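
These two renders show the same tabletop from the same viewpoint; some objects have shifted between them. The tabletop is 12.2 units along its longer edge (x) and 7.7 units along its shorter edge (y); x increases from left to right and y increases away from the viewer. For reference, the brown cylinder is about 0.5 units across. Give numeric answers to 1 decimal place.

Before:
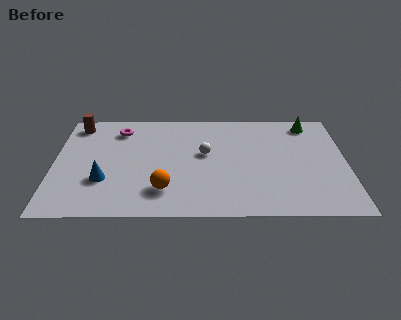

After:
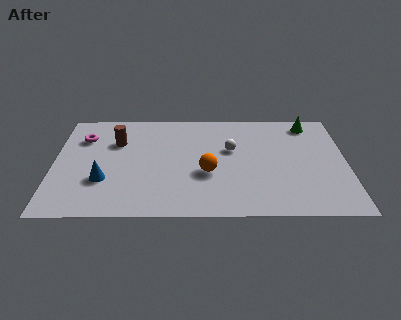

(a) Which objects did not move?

the blue cone and the green cone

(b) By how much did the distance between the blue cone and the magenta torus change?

-0.5

Before: roughly 3.7 units apart; after: 3.2. That's 0.5 units closer together.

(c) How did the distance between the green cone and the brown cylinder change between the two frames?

-1.6

Before: roughly 9.8 units apart; after: 8.2. That's 1.6 units closer together.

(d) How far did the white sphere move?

1.1

The white sphere moved from about (6.3, 4.4) to (7.4, 4.7), a distance of √(1.1² + 0.3²) ≈ 1.1.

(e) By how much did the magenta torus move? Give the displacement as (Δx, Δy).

(-1.5, -0.6)

The magenta torus was at about (2.7, 6.2) and moved to about (1.2, 5.6).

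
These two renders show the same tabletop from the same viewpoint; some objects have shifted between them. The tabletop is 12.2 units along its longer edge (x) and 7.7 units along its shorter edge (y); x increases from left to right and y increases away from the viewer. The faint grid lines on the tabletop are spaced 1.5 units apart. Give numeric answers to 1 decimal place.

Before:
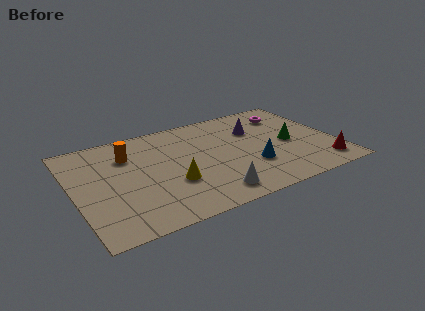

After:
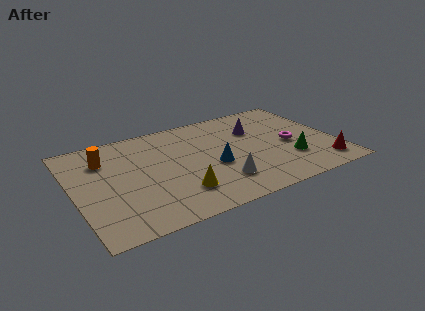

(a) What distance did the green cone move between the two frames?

1.3

The green cone was near (10.1, 3.6) before and (9.9, 2.3) after, so it travelled √(0.2² + 1.3²) ≈ 1.3 units.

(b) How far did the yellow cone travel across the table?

0.8

The yellow cone was near (4.4, 2.7) before and (4.6, 1.9) after, so it travelled √(0.2² + 0.8²) ≈ 0.8 units.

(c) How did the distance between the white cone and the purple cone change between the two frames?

-0.9

The distance was about 4.9 in the first image and 4.0 in the second, so they moved 0.9 units closer together.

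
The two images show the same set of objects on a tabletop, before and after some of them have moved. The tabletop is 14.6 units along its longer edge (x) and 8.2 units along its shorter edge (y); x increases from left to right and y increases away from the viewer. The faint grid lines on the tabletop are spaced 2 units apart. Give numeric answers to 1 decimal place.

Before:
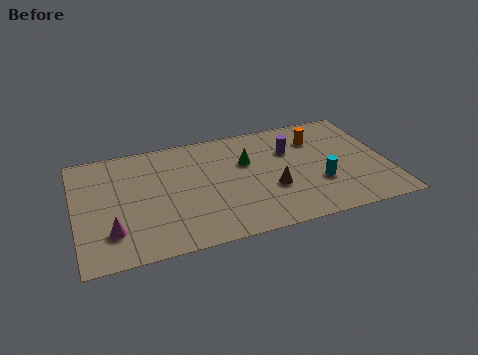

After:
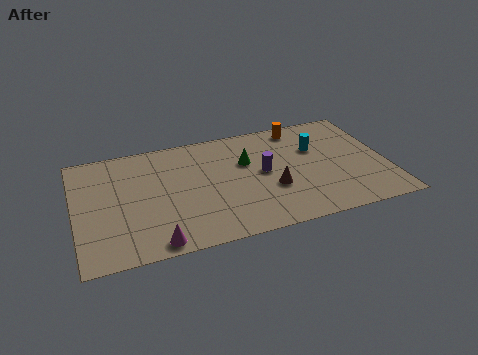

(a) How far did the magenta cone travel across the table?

2.3

From (1.6, 2.1) to (3.5, 0.8), the magenta cone covered √(1.9² + 1.3²) ≈ 2.3 units.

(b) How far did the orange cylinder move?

1.3

The orange cylinder was near (11.5, 6.1) before and (10.8, 7.2) after, so it travelled √(0.7² + 1.1²) ≈ 1.3 units.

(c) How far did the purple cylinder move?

1.9

From (10.2, 5.6) to (8.8, 4.3), the purple cylinder covered √(1.4² + 1.3²) ≈ 1.9 units.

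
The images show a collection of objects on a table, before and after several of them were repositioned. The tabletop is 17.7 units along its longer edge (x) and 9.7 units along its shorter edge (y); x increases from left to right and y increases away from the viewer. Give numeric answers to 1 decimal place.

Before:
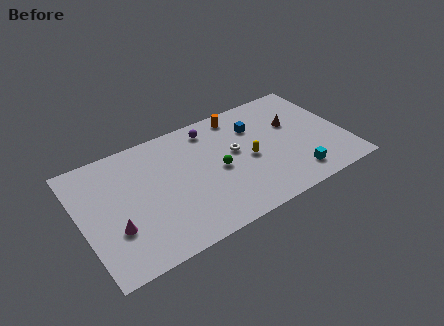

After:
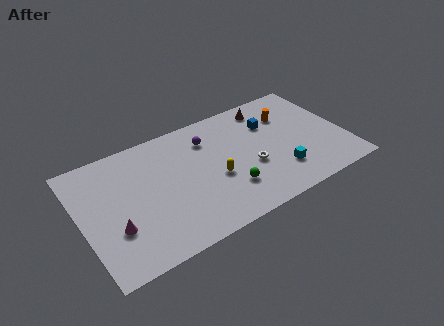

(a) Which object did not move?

the magenta cone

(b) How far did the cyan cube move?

1.2

The cyan cube was near (13.9, 1.7) before and (13.0, 2.5) after, so it travelled √(0.9² + 0.8²) ≈ 1.2 units.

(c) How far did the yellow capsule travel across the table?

2.5

From (11.2, 4.5) to (8.8, 4.0), the yellow capsule covered √(2.4² + 0.5²) ≈ 2.5 units.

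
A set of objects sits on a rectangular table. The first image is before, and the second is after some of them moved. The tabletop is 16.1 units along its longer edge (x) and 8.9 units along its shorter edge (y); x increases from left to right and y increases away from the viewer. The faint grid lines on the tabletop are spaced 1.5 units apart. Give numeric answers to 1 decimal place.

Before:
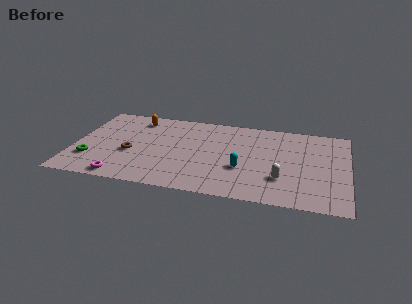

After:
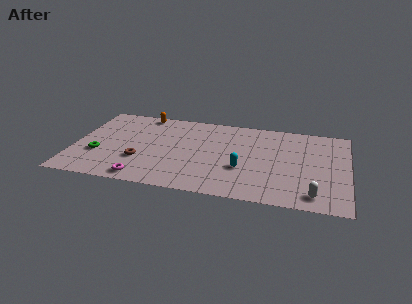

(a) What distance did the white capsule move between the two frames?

2.3

From (12.3, 2.6) to (14.2, 1.3), the white capsule covered √(1.9² + 1.3²) ≈ 2.3 units.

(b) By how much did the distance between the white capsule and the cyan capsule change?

+2.2

Before: roughly 2.4 units apart; after: 4.6. That's 2.2 units further apart.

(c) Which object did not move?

the cyan capsule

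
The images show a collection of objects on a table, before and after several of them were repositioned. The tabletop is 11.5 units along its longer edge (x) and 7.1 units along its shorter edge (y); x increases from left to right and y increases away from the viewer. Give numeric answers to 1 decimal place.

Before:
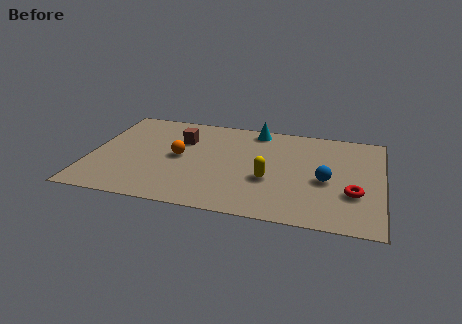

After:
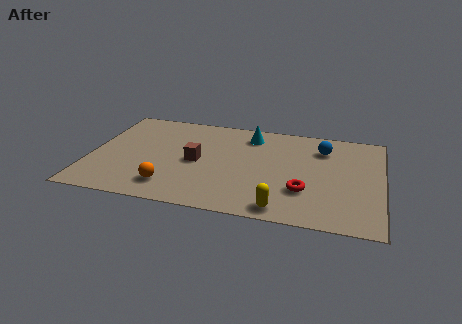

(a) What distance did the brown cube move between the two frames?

1.7

The brown cube was near (3.5, 4.9) before and (4.2, 3.4) after, so it travelled √(0.7² + 1.5²) ≈ 1.7 units.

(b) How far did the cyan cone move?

0.5

From (6.4, 6.3) to (6.2, 5.8), the cyan cone covered √(0.2² + 0.5²) ≈ 0.5 units.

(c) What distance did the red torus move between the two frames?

1.9

From (10.4, 2.4) to (8.5, 2.2), the red torus covered √(1.9² + 0.2²) ≈ 1.9 units.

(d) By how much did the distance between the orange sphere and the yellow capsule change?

+0.7

Before: roughly 3.7 units apart; after: 4.4. That's 0.7 units further apart.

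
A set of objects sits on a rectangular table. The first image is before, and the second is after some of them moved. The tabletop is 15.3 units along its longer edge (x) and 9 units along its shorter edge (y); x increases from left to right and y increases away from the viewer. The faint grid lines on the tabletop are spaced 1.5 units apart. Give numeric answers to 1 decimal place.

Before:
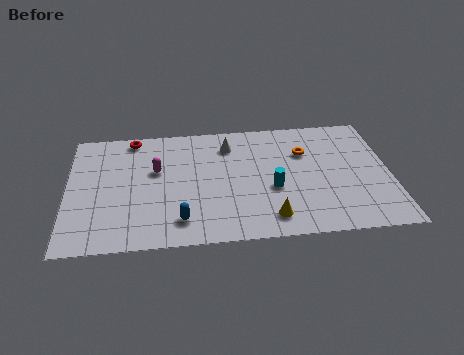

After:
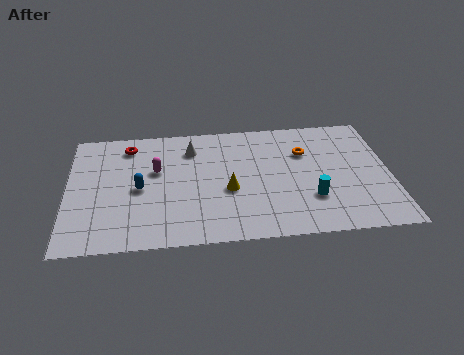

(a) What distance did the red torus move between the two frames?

0.6

From (3.1, 8.1) to (2.9, 7.5), the red torus covered √(0.2² + 0.6²) ≈ 0.6 units.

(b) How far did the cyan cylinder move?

2.0

From (9.7, 3.6) to (11.5, 2.7), the cyan cylinder covered √(1.8² + 0.9²) ≈ 2.0 units.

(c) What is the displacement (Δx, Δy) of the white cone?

(-1.8, -0.1)

From the two frames, the white cone sits at roughly (7.7, 7.1) before and (5.9, 7.0) after.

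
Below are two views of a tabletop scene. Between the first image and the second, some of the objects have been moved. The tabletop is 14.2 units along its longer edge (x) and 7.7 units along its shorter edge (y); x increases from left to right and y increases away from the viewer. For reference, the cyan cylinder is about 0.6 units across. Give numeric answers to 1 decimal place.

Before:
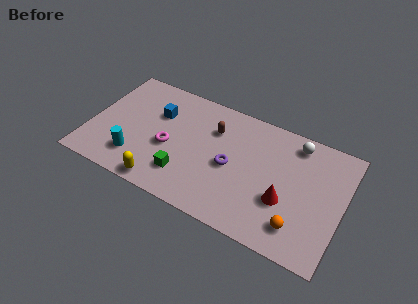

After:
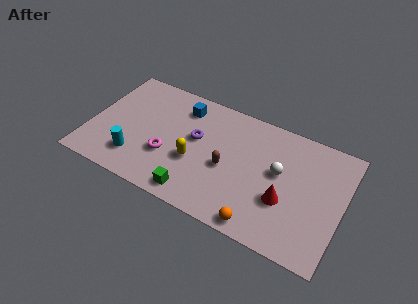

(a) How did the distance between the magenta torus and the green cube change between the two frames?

+0.7

The distance was about 1.8 in the first image and 2.5 in the second, so they moved 0.7 units further apart.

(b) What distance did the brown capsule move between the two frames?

2.3

The brown capsule moved from about (6.8, 5.5) to (7.8, 3.4), a distance of √(1.0² + 2.1²) ≈ 2.3.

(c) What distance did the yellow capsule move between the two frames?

2.7

The yellow capsule moved from about (4.5, 0.8) to (6.0, 3.0), a distance of √(1.5² + 2.2²) ≈ 2.7.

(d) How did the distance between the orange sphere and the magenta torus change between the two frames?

-1.9

They were about 7.7 units apart before and 5.8 after — 1.9 units closer together.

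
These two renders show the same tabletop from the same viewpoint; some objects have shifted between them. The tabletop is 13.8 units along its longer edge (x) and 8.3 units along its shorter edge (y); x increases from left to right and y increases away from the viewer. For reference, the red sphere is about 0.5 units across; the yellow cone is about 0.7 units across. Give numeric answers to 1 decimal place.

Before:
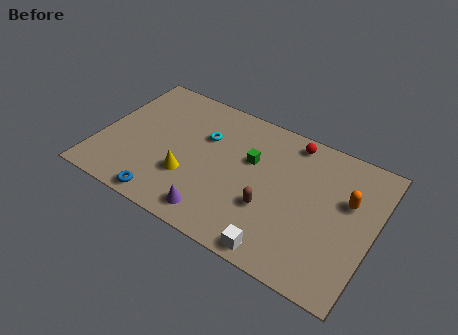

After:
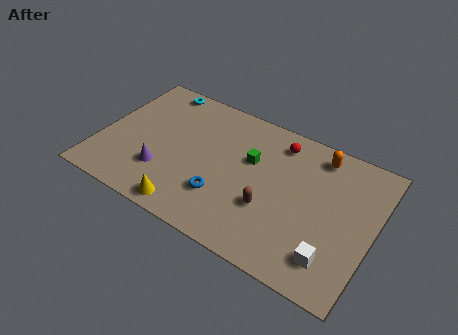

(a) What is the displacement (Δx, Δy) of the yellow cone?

(0.3, -1.8)

The yellow cone started near (4.7, 2.7) and ended near (5.0, 0.9).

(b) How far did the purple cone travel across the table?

3.1

The purple cone moved from about (6.3, 1.2) to (3.4, 2.4), a distance of √(2.9² + 1.2²) ≈ 3.1.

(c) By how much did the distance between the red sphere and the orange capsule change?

-1.7

Before: roughly 3.7 units apart; after: 2.0. That's 1.7 units closer together.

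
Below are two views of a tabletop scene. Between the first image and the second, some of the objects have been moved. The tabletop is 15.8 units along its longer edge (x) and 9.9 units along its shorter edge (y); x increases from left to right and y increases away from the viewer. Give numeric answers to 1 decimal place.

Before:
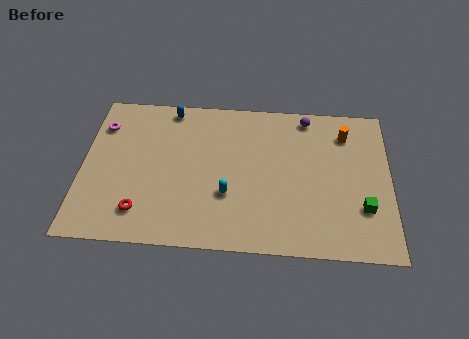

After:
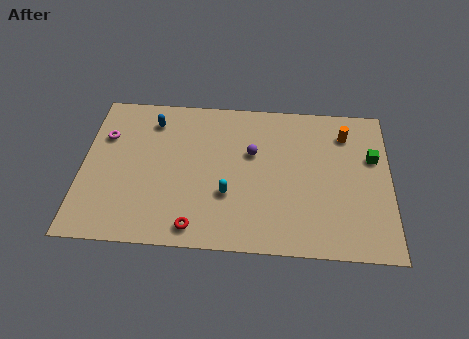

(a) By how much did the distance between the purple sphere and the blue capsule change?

-1.6

The distance was about 7.1 in the first image and 5.5 in the second, so they moved 1.6 units closer together.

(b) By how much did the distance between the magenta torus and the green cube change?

-0.4

They were about 14.2 units apart before and 13.8 after — 0.4 units closer together.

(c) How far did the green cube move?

3.3

The green cube was near (14.4, 3.0) before and (14.9, 6.3) after, so it travelled √(0.5² + 3.3²) ≈ 3.3 units.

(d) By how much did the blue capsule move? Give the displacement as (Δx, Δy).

(-0.9, -0.9)

From the two frames, the blue capsule sits at roughly (4.4, 8.9) before and (3.5, 8.0) after.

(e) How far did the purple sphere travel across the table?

3.8

The purple sphere moved from about (11.5, 8.8) to (8.7, 6.2), a distance of √(2.8² + 2.6²) ≈ 3.8.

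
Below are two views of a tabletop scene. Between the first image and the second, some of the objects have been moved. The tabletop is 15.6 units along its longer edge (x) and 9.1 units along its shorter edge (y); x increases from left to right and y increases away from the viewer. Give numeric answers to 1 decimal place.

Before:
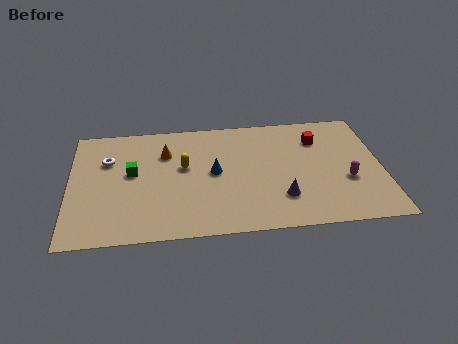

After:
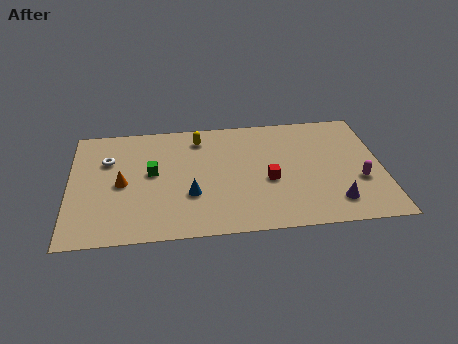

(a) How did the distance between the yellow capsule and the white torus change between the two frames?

+0.9

The distance was about 3.9 in the first image and 4.8 in the second, so they moved 0.9 units further apart.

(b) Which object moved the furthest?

the red cube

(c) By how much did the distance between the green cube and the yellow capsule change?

+0.9

Before: roughly 2.6 units apart; after: 3.5. That's 0.9 units further apart.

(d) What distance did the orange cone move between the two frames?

3.1

The orange cone moved from about (4.8, 6.5) to (2.6, 4.3), a distance of √(2.2² + 2.2²) ≈ 3.1.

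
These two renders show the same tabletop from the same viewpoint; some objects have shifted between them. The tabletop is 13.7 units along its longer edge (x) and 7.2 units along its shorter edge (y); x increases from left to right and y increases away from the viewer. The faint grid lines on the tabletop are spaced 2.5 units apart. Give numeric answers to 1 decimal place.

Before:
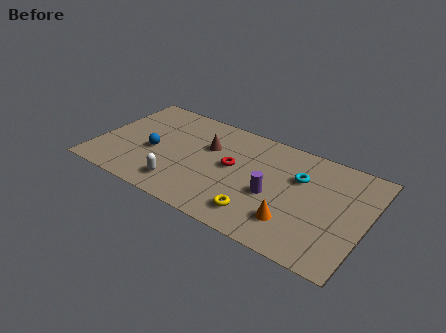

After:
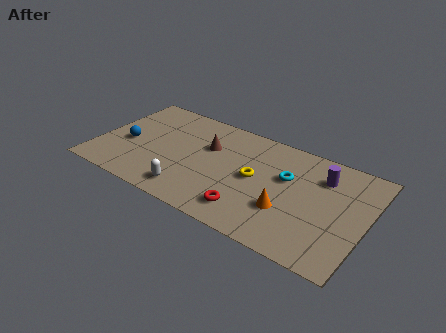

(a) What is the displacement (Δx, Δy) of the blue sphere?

(-1.4, 0.0)

From the two frames, the blue sphere sits at roughly (2.9, 3.1) before and (1.5, 3.1) after.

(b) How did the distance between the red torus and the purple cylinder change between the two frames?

+2.7

Before: roughly 2.4 units apart; after: 5.1. That's 2.7 units further apart.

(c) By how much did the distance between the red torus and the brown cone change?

+2.6

Before: roughly 1.6 units apart; after: 4.2. That's 2.6 units further apart.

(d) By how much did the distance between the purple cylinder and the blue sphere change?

+3.9

They were about 6.2 units apart before and 10.1 after — 3.9 units further apart.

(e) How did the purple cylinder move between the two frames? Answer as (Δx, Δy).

(2.2, 2.4)

From the two frames, the purple cylinder sits at roughly (9.1, 3.0) before and (11.3, 5.4) after.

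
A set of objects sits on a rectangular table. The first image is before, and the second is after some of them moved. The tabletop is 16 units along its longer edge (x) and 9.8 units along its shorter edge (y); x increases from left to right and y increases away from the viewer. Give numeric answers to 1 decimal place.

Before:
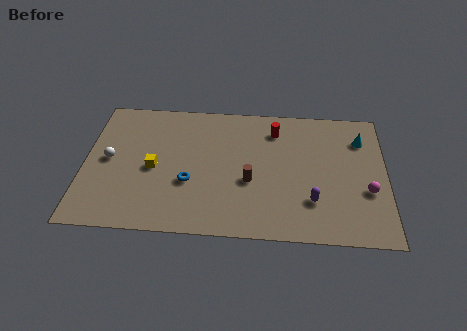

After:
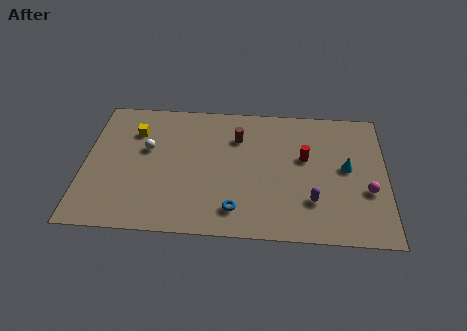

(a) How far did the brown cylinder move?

3.3

The brown cylinder was near (8.8, 3.9) before and (8.1, 7.1) after, so it travelled √(0.7² + 3.2²) ≈ 3.3 units.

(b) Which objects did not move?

the purple capsule and the magenta sphere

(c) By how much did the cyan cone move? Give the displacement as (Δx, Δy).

(-0.8, -2.2)

The cyan cone started near (14.7, 7.4) and ended near (13.9, 5.2).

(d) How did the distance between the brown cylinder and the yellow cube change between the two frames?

+0.4

Before: roughly 5.1 units apart; after: 5.5. That's 0.4 units further apart.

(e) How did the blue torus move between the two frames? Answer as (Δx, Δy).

(2.5, -1.8)

From the two frames, the blue torus sits at roughly (5.6, 3.6) before and (8.1, 1.8) after.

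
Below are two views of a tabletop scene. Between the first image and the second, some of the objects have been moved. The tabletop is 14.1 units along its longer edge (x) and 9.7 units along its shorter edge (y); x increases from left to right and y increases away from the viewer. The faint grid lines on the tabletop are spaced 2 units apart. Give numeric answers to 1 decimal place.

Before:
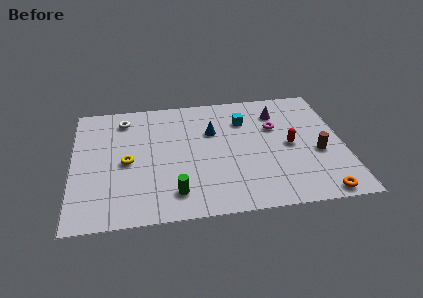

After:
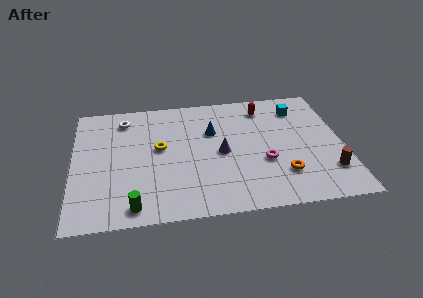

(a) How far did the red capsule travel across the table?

3.5

The red capsule was near (11.3, 4.7) before and (10.1, 8.0) after, so it travelled √(1.2² + 3.3²) ≈ 3.5 units.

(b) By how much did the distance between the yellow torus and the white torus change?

-0.3

They were about 3.5 units apart before and 3.2 after — 0.3 units closer together.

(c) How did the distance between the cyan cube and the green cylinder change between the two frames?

+4.5

The distance was about 6.5 in the first image and 11.0 in the second, so they moved 4.5 units further apart.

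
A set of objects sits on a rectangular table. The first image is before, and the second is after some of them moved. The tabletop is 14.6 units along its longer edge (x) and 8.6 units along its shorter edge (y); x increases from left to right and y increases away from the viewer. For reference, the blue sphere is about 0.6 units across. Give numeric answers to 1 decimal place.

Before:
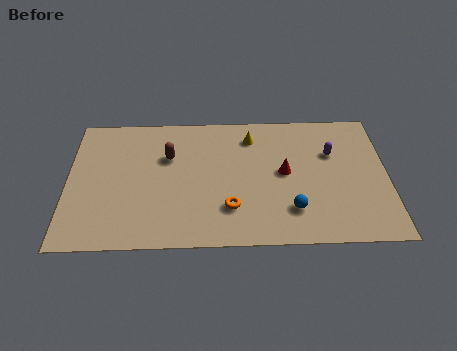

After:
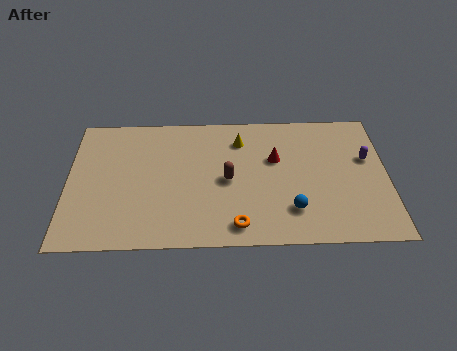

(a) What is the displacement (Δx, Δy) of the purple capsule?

(1.6, -0.4)

The purple capsule started near (12.1, 5.7) and ended near (13.7, 5.3).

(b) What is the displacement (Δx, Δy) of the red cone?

(-0.4, 0.9)

The red cone was at about (9.9, 4.5) and moved to about (9.5, 5.4).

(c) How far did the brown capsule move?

3.1

The brown capsule was near (4.6, 5.7) before and (7.3, 4.1) after, so it travelled √(2.7² + 1.6²) ≈ 3.1 units.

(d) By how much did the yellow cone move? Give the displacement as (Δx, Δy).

(-0.5, -0.2)

The yellow cone started near (8.4, 6.9) and ended near (7.9, 6.7).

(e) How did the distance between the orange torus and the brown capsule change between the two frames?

-1.5

They were about 4.4 units apart before and 2.9 after — 1.5 units closer together.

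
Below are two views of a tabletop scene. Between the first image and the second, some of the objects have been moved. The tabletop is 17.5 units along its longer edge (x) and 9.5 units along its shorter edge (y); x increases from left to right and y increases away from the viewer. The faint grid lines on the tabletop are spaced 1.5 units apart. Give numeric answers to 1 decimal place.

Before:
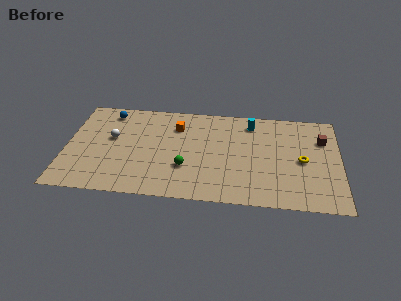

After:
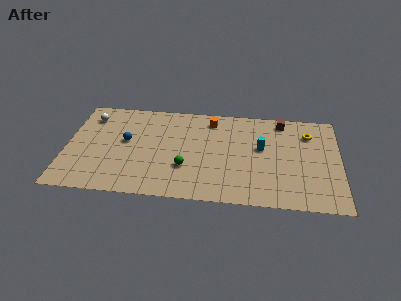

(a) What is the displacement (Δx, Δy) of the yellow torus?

(0.4, 2.7)

The yellow torus was at about (15.1, 4.5) and moved to about (15.5, 7.2).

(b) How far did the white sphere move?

2.5

From (2.9, 5.5) to (1.4, 7.5), the white sphere covered √(1.5² + 2.0²) ≈ 2.5 units.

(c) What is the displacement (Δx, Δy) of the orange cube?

(2.2, 0.9)

From the two frames, the orange cube sits at roughly (7.0, 7.1) before and (9.2, 8.0) after.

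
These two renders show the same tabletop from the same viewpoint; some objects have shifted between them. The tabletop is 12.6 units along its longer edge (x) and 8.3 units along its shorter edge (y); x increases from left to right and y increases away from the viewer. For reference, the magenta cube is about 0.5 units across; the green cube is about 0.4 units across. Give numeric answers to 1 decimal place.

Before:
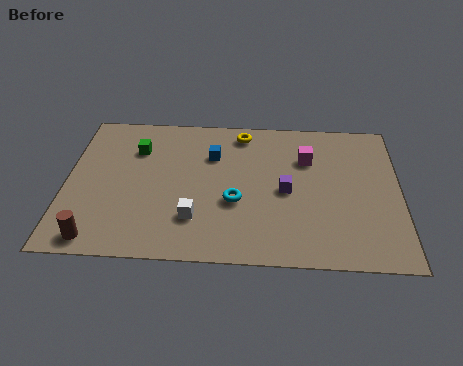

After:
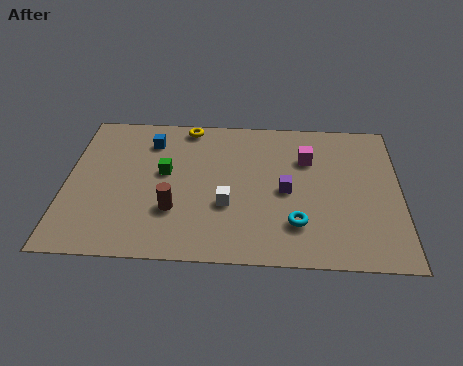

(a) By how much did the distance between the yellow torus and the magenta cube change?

+2.0

The distance was about 2.9 in the first image and 4.9 in the second, so they moved 2.0 units further apart.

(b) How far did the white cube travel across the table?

1.4

The white cube was near (4.9, 2.2) before and (6.1, 3.0) after, so it travelled √(1.2² + 0.8²) ≈ 1.4 units.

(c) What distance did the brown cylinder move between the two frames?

3.3

The brown cylinder was near (1.3, 0.9) before and (4.1, 2.6) after, so it travelled √(2.8² + 1.7²) ≈ 3.3 units.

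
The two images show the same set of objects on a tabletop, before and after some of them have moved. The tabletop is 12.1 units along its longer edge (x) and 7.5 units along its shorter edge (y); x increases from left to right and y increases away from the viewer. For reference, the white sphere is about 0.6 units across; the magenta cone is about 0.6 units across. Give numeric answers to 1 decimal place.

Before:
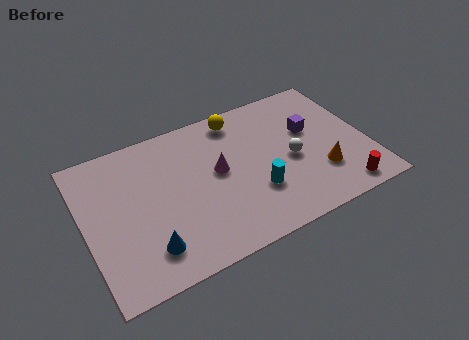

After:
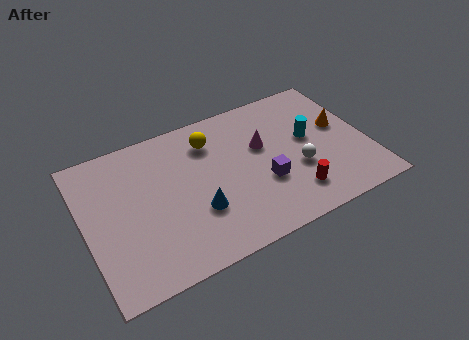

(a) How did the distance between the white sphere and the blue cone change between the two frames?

-2.2

They were about 6.6 units apart before and 4.4 after — 2.2 units closer together.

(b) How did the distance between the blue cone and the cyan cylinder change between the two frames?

+0.6

They were about 4.8 units apart before and 5.4 after — 0.6 units further apart.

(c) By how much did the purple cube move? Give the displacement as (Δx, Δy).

(-2.3, -1.9)

The purple cube was at about (9.8, 4.6) and moved to about (7.5, 2.7).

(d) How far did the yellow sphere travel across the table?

1.5

The yellow sphere moved from about (6.9, 6.5) to (5.6, 5.8), a distance of √(1.3² + 0.7²) ≈ 1.5.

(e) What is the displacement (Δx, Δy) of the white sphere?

(0.2, -0.6)

The white sphere started near (8.8, 3.4) and ended near (9.0, 2.8).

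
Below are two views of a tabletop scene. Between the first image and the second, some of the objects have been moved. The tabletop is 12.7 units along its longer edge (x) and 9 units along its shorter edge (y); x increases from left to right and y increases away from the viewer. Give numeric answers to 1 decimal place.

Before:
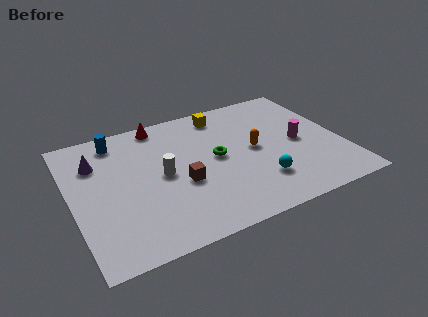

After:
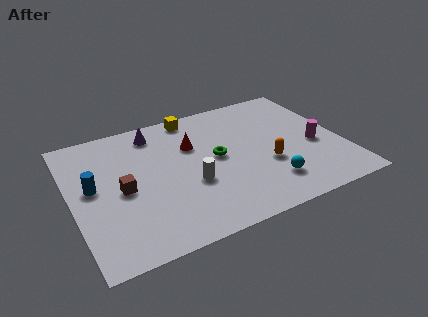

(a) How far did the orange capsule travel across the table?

1.4

The orange capsule was near (8.6, 4.6) before and (9.0, 3.3) after, so it travelled √(0.4² + 1.3²) ≈ 1.4 units.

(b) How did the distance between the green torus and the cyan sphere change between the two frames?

+0.5

Before: roughly 2.9 units apart; after: 3.4. That's 0.5 units further apart.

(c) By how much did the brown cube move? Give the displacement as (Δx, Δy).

(-2.7, 0.6)

The brown cube was at about (5.0, 3.6) and moved to about (2.3, 4.2).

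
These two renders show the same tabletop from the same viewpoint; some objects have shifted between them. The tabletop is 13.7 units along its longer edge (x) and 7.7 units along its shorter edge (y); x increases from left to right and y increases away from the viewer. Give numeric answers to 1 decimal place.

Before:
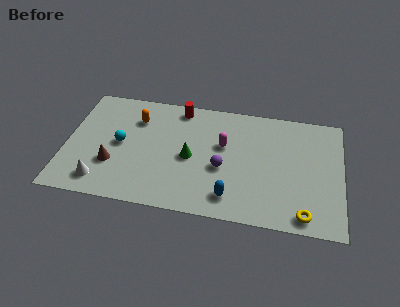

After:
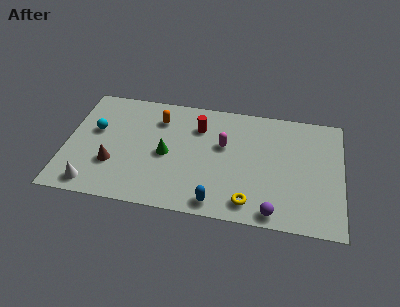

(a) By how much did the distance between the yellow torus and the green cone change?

-1.5

The distance was about 6.3 in the first image and 4.8 in the second, so they moved 1.5 units closer together.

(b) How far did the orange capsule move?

1.1

The orange capsule was near (3.4, 5.7) before and (4.5, 5.9) after, so it travelled √(1.1² + 0.2²) ≈ 1.1 units.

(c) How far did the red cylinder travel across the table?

1.5

From (5.5, 6.8) to (6.5, 5.7), the red cylinder covered √(1.0² + 1.1²) ≈ 1.5 units.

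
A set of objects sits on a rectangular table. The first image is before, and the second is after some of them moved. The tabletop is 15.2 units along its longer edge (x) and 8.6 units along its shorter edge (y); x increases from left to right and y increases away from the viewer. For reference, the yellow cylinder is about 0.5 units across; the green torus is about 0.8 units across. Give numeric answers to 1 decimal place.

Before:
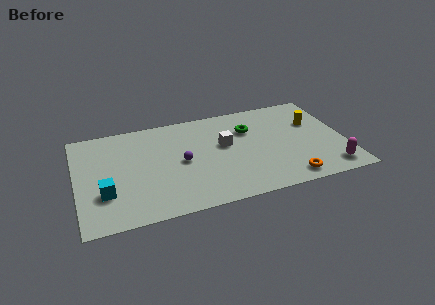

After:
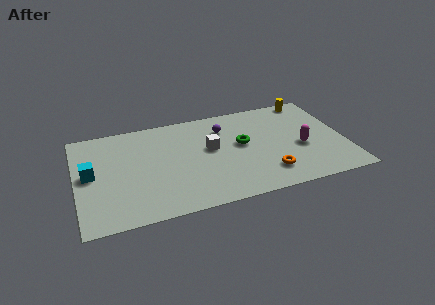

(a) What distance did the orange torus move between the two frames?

1.4

The orange torus was near (11.7, 1.1) before and (10.6, 1.9) after, so it travelled √(1.1² + 0.8²) ≈ 1.4 units.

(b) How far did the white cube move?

0.8

The white cube moved from about (8.4, 5.0) to (7.6, 4.9), a distance of √(0.8² + 0.1²) ≈ 0.8.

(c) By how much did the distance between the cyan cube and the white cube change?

-0.5

The distance was about 7.3 in the first image and 6.8 in the second, so they moved 0.5 units closer together.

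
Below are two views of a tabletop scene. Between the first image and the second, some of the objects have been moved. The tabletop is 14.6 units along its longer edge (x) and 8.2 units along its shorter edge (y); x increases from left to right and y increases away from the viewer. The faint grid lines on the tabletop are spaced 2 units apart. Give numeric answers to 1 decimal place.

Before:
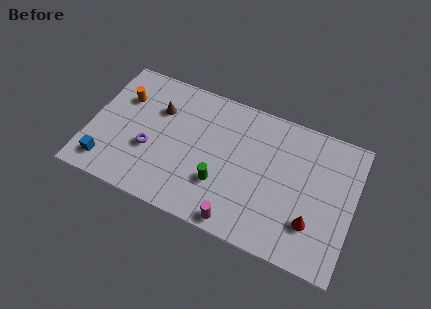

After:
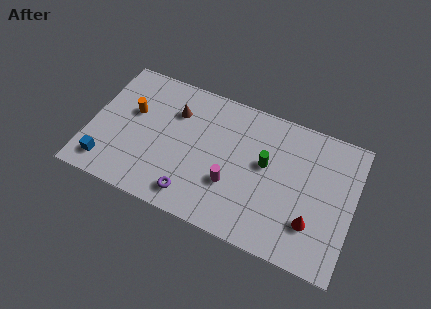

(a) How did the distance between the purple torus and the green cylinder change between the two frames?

+1.0

The distance was about 4.0 in the first image and 5.0 in the second, so they moved 1.0 units further apart.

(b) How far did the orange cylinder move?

0.9

The orange cylinder was near (1.6, 5.7) before and (2.2, 5.0) after, so it travelled √(0.6² + 0.7²) ≈ 0.9 units.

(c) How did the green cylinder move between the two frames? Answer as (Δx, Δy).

(2.3, 2.1)

The green cylinder was at about (7.4, 2.6) and moved to about (9.7, 4.7).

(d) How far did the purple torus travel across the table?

3.2

The purple torus was near (3.4, 3.1) before and (6.0, 1.3) after, so it travelled √(2.6² + 1.8²) ≈ 3.2 units.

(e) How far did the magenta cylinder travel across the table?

2.1

The magenta cylinder was near (8.6, 0.8) before and (8.0, 2.8) after, so it travelled √(0.6² + 2.0²) ≈ 2.1 units.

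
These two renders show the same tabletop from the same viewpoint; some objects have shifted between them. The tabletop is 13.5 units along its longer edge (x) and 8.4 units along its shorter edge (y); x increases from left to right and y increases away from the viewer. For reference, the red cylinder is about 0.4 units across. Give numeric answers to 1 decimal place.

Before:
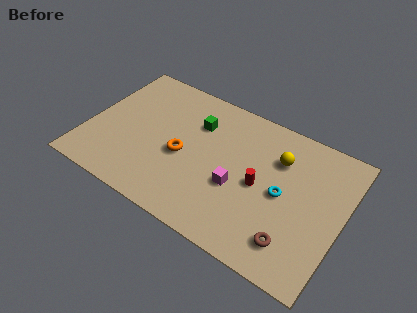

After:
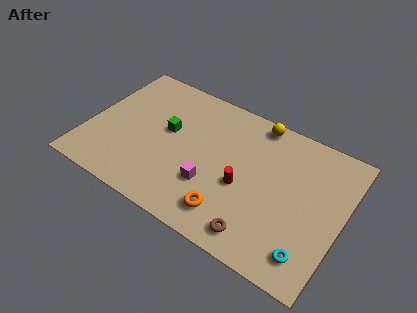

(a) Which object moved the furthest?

the orange torus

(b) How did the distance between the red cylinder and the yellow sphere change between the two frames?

+2.0

The distance was about 2.1 in the first image and 4.1 in the second, so they moved 2.0 units further apart.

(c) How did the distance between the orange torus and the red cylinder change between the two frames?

-2.2

They were about 4.1 units apart before and 1.9 after — 2.2 units closer together.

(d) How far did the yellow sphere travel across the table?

2.1

From (9.9, 6.0) to (8.5, 7.6), the yellow sphere covered √(1.4² + 1.6²) ≈ 2.1 units.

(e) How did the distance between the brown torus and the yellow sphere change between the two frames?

+2.0

Before: roughly 4.5 units apart; after: 6.5. That's 2.0 units further apart.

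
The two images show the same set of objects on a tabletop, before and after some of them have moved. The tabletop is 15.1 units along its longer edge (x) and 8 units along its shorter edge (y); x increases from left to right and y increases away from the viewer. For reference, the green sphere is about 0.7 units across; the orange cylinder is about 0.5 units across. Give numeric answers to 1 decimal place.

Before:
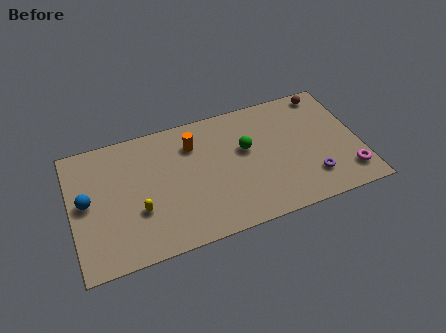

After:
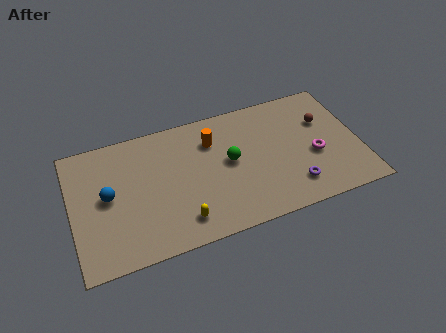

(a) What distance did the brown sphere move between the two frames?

1.8

The brown sphere was near (13.7, 7.1) before and (13.4, 5.3) after, so it travelled √(0.3² + 1.8²) ≈ 1.8 units.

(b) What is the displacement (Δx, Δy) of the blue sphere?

(1.1, 0.0)

The blue sphere was at about (0.8, 4.2) and moved to about (1.9, 4.2).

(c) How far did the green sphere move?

1.0

From (9.2, 4.8) to (8.3, 4.3), the green sphere covered √(0.9² + 0.5²) ≈ 1.0 units.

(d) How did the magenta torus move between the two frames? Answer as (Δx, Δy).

(-1.6, 1.7)

From the two frames, the magenta torus sits at roughly (14.3, 1.6) before and (12.7, 3.3) after.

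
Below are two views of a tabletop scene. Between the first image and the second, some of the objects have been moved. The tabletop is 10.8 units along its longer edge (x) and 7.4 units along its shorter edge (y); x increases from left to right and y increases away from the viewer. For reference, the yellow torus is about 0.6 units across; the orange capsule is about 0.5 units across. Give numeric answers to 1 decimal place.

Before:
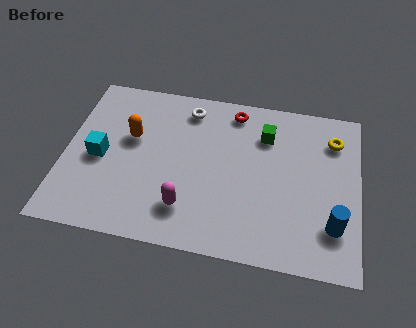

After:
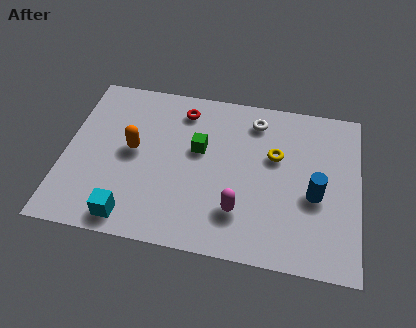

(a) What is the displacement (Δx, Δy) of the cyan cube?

(1.3, -2.5)

The cyan cube started near (1.3, 3.4) and ended near (2.6, 0.9).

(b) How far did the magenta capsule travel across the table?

1.9

The magenta capsule moved from about (4.6, 1.7) to (6.5, 1.9), a distance of √(1.9² + 0.2²) ≈ 1.9.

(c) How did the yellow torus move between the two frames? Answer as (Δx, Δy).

(-2.1, -1.1)

The yellow torus was at about (9.8, 5.7) and moved to about (7.7, 4.6).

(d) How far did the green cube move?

2.6

From (7.3, 5.5) to (4.9, 4.4), the green cube covered √(2.4² + 1.1²) ≈ 2.6 units.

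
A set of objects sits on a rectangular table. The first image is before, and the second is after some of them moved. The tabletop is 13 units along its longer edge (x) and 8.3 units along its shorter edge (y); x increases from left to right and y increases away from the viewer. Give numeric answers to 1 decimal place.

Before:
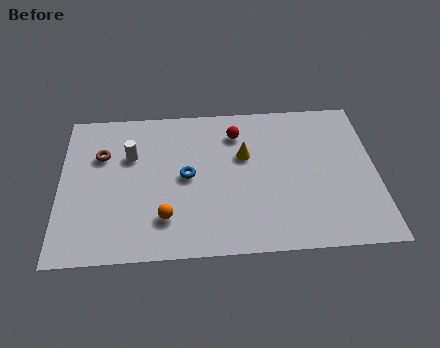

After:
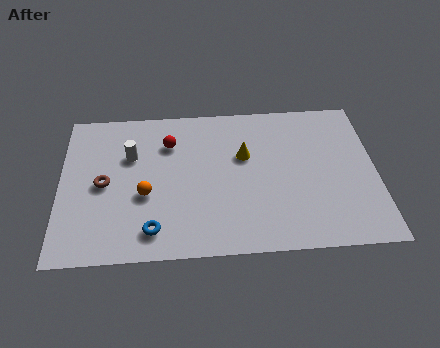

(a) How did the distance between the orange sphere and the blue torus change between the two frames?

-0.5

Before: roughly 2.4 units apart; after: 1.9. That's 0.5 units closer together.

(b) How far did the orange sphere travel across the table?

1.5

The orange sphere was near (4.3, 2.0) before and (3.5, 3.3) after, so it travelled √(0.8² + 1.3²) ≈ 1.5 units.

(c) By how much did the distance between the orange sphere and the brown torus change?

-2.6

They were about 4.4 units apart before and 1.8 after — 2.6 units closer together.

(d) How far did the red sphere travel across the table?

2.8

The red sphere moved from about (7.3, 6.5) to (4.5, 6.1), a distance of √(2.8² + 0.4²) ≈ 2.8.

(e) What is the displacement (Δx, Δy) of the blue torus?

(-1.4, -2.8)

The blue torus started near (5.2, 4.2) and ended near (3.8, 1.4).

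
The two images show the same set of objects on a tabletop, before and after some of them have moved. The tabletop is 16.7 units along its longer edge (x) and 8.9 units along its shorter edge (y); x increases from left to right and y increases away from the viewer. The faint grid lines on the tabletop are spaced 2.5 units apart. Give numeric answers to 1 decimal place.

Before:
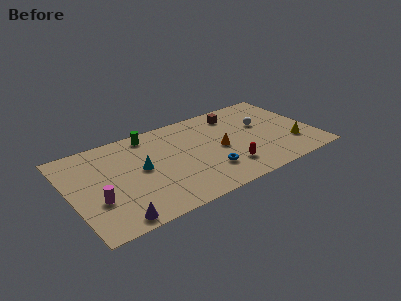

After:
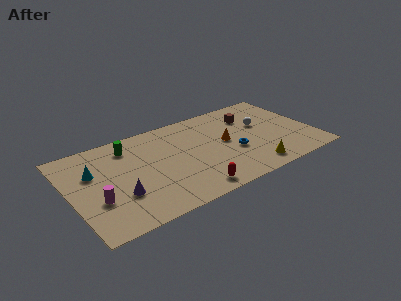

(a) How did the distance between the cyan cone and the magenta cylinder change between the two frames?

-0.9

The distance was about 3.6 in the first image and 2.7 in the second, so they moved 0.9 units closer together.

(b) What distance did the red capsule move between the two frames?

2.9

The red capsule moved from about (10.4, 2.1) to (7.7, 1.1), a distance of √(2.7² + 1.0²) ≈ 2.9.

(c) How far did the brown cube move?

1.2

From (11.8, 7.3) to (12.8, 6.6), the brown cube covered √(1.0² + 0.7²) ≈ 1.2 units.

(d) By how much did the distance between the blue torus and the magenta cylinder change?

+2.0

Before: roughly 7.5 units apart; after: 9.5. That's 2.0 units further apart.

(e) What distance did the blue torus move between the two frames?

2.3

The blue torus moved from about (9.1, 2.4) to (11.1, 3.5), a distance of √(2.0² + 1.1²) ≈ 2.3.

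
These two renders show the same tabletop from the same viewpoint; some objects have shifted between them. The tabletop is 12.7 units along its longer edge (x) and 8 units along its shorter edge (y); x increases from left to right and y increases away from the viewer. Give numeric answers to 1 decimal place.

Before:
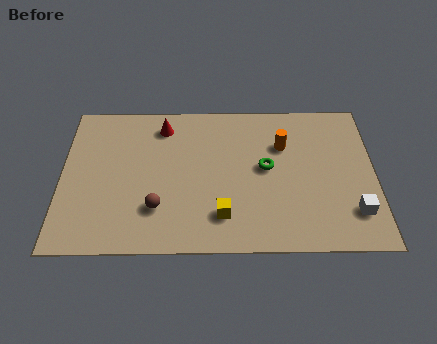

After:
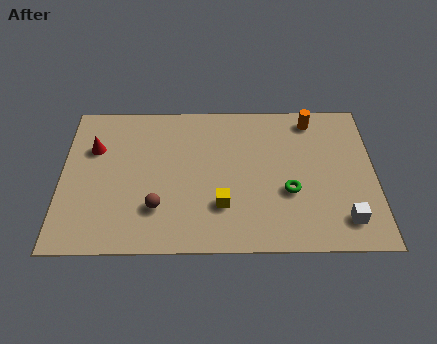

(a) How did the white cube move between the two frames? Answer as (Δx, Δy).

(-0.4, -0.4)

From the two frames, the white cube sits at roughly (11.8, 1.9) before and (11.4, 1.5) after.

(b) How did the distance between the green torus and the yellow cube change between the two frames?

-0.3

They were about 3.1 units apart before and 2.8 after — 0.3 units closer together.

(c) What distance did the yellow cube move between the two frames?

0.5

The yellow cube was near (6.5, 1.8) before and (6.5, 2.3) after, so it travelled √(0.0² + 0.5²) ≈ 0.5 units.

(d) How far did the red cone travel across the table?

3.0

The red cone was near (4.1, 6.6) before and (1.3, 5.4) after, so it travelled √(2.8² + 1.2²) ≈ 3.0 units.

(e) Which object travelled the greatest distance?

the red cone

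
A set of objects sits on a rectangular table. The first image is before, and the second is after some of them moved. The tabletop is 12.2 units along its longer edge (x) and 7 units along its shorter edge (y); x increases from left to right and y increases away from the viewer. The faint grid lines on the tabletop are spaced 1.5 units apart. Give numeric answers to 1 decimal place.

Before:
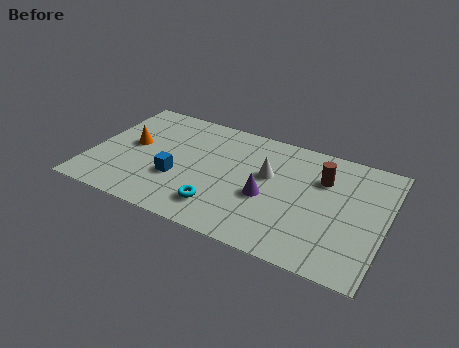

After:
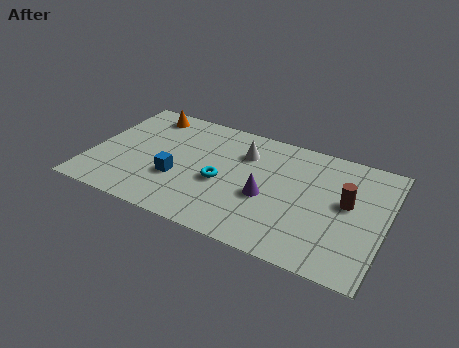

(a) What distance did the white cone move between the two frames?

1.4

From (7.3, 4.2) to (6.2, 5.1), the white cone covered √(1.1² + 0.9²) ≈ 1.4 units.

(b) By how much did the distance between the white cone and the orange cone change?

-1.3

They were about 5.7 units apart before and 4.4 after — 1.3 units closer together.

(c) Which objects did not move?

the purple cone and the blue cube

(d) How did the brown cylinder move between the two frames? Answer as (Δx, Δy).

(1.1, -1.0)

The brown cylinder started near (9.5, 4.9) and ended near (10.6, 3.9).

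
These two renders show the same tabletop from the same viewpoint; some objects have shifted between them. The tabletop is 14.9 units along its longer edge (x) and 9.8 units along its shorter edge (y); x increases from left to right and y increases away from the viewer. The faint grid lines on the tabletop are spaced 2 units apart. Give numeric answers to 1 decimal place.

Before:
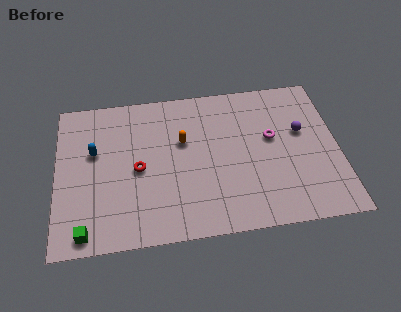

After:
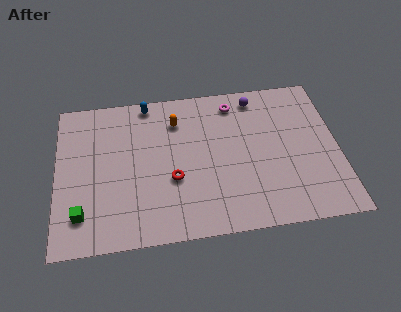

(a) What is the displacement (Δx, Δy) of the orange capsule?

(-0.3, 1.4)

The orange capsule was at about (6.7, 6.1) and moved to about (6.4, 7.5).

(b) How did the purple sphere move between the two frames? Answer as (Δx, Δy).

(-2.3, 2.6)

From the two frames, the purple sphere sits at roughly (13.0, 5.9) before and (10.7, 8.5) after.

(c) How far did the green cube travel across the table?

1.1

From (1.5, 1.0) to (1.3, 2.1), the green cube covered √(0.2² + 1.1²) ≈ 1.1 units.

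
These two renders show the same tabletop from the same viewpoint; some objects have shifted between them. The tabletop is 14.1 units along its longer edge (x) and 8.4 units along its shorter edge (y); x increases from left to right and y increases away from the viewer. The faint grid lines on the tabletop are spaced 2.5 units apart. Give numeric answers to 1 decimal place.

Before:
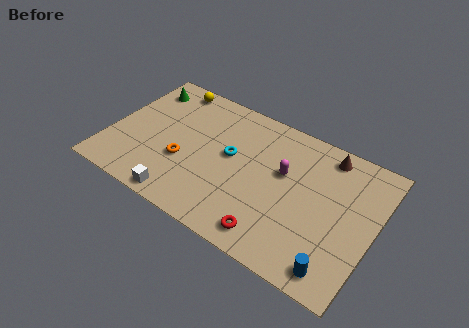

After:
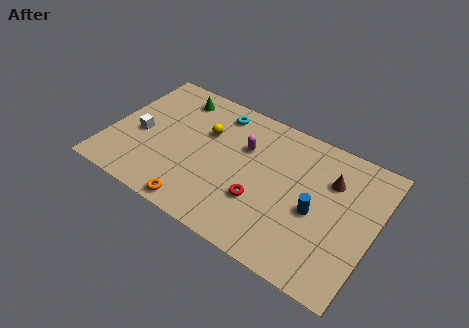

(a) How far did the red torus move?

1.8

From (9.2, 1.2) to (8.3, 2.8), the red torus covered √(0.9² + 1.6²) ≈ 1.8 units.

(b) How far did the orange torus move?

2.6

The orange torus was near (4.1, 3.1) before and (5.3, 0.8) after, so it travelled √(1.2² + 2.3²) ≈ 2.6 units.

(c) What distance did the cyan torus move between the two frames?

2.6

From (6.4, 4.7) to (5.3, 7.1), the cyan torus covered √(1.1² + 2.4²) ≈ 2.6 units.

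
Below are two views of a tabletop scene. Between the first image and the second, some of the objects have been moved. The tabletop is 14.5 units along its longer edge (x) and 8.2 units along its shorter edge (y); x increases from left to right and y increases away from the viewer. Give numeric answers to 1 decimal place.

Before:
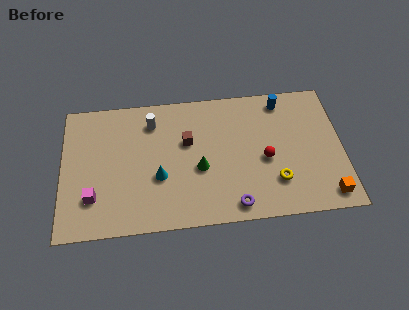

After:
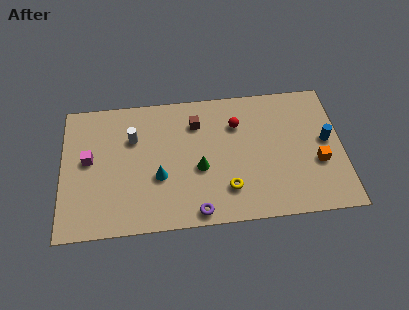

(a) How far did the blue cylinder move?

3.5

The blue cylinder was near (11.5, 7.1) before and (13.7, 4.4) after, so it travelled √(2.2² + 2.7²) ≈ 3.5 units.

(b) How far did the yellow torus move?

2.5

From (11.0, 2.2) to (8.5, 2.0), the yellow torus covered √(2.5² + 0.2²) ≈ 2.5 units.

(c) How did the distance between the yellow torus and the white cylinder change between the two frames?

-1.6

The distance was about 7.6 in the first image and 6.0 in the second, so they moved 1.6 units closer together.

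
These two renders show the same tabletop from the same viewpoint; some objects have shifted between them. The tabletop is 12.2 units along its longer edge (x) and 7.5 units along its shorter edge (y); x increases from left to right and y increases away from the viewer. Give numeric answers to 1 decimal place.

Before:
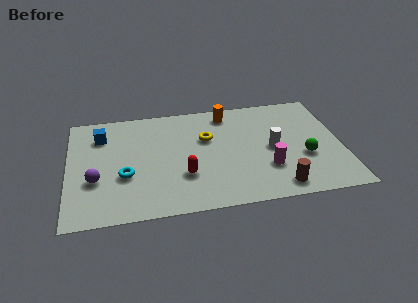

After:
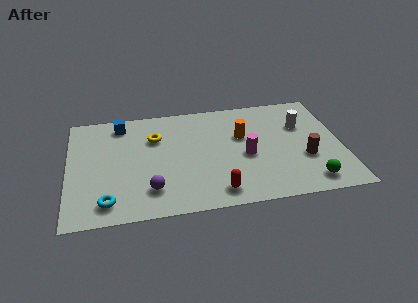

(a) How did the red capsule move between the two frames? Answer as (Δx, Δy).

(1.4, -1.3)

The red capsule started near (5.1, 2.4) and ended near (6.5, 1.1).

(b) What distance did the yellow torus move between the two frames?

2.3

From (6.2, 4.8) to (3.9, 5.2), the yellow torus covered √(2.3² + 0.4²) ≈ 2.3 units.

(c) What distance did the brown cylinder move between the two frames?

2.1

The brown cylinder moved from about (9.2, 1.0) to (10.5, 2.7), a distance of √(1.3² + 1.7²) ≈ 2.1.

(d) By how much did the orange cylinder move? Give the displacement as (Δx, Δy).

(0.6, -1.7)

The orange cylinder was at about (7.2, 6.4) and moved to about (7.8, 4.7).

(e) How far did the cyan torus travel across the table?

1.8

The cyan torus moved from about (2.5, 2.8) to (1.7, 1.2), a distance of √(0.8² + 1.6²) ≈ 1.8.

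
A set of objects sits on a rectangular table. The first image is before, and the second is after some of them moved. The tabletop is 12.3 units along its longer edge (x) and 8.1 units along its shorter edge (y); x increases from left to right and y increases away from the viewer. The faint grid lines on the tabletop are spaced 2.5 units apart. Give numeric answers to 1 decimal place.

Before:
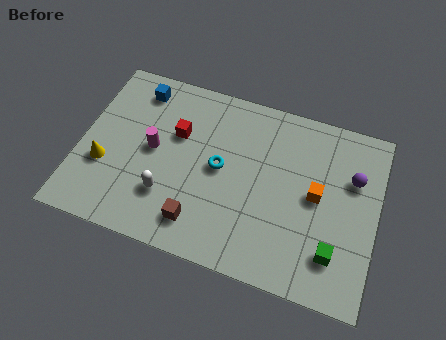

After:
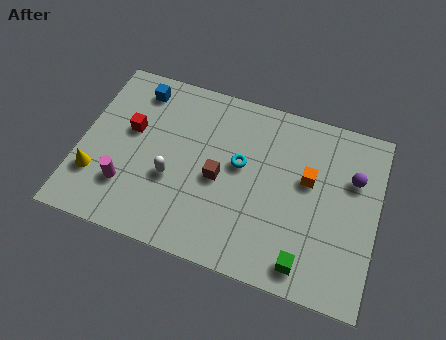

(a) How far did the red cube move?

1.9

The red cube was near (3.9, 5.2) before and (2.0, 4.8) after, so it travelled √(1.9² + 0.4²) ≈ 1.9 units.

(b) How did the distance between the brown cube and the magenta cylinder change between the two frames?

+0.5

Before: roughly 3.5 units apart; after: 4.0. That's 0.5 units further apart.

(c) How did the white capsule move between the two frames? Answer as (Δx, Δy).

(0.1, 0.8)

The white capsule was at about (3.8, 2.3) and moved to about (3.9, 3.1).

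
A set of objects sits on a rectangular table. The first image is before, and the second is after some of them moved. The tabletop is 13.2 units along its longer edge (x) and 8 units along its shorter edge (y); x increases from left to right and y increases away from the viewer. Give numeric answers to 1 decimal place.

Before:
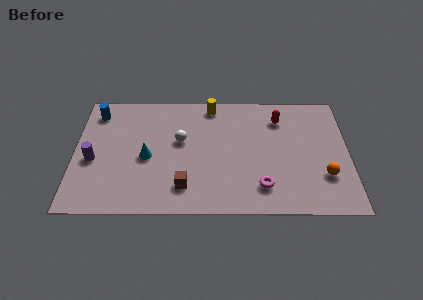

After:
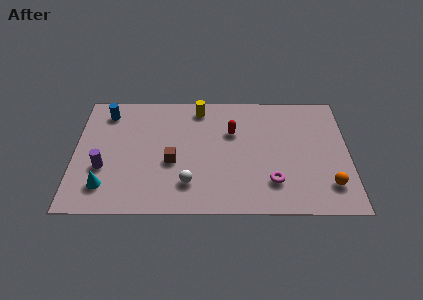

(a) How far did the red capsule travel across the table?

2.5

The red capsule was near (9.9, 6.2) before and (7.6, 5.3) after, so it travelled √(2.3² + 0.9²) ≈ 2.5 units.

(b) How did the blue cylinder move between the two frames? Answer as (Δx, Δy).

(0.5, 0.0)

The blue cylinder started near (1.0, 6.6) and ended near (1.5, 6.6).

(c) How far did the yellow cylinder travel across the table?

0.6

The yellow cylinder was near (6.6, 7.1) before and (6.0, 6.9) after, so it travelled √(0.6² + 0.2²) ≈ 0.6 units.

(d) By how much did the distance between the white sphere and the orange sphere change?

-0.6

Before: roughly 7.3 units apart; after: 6.7. That's 0.6 units closer together.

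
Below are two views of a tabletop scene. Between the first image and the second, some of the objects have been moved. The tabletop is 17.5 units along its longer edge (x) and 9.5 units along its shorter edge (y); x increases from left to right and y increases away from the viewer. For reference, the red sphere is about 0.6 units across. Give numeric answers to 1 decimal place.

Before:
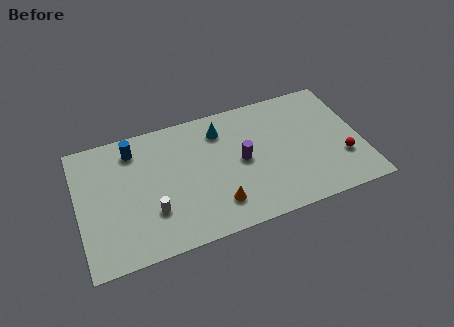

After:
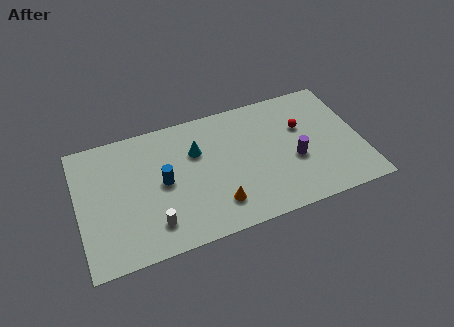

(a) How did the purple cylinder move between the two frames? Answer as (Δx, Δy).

(3.2, -1.0)

The purple cylinder was at about (10.1, 4.8) and moved to about (13.3, 3.8).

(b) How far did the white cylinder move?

0.9

The white cylinder moved from about (4.4, 2.9) to (4.4, 2.0), a distance of √(0.0² + 0.9²) ≈ 0.9.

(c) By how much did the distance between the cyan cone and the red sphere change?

-1.9

The distance was about 8.5 in the first image and 6.6 in the second, so they moved 1.9 units closer together.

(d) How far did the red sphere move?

3.8

The red sphere moved from about (16.2, 3.0) to (14.0, 6.1), a distance of √(2.2² + 3.1²) ≈ 3.8.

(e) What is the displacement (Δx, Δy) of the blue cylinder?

(1.6, -3.0)

From the two frames, the blue cylinder sits at roughly (3.6, 7.8) before and (5.2, 4.8) after.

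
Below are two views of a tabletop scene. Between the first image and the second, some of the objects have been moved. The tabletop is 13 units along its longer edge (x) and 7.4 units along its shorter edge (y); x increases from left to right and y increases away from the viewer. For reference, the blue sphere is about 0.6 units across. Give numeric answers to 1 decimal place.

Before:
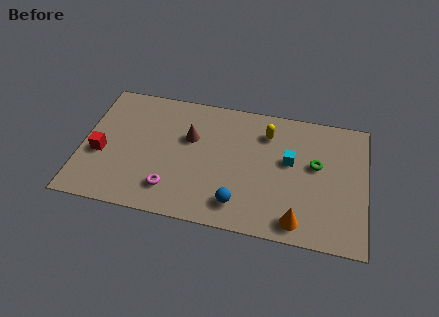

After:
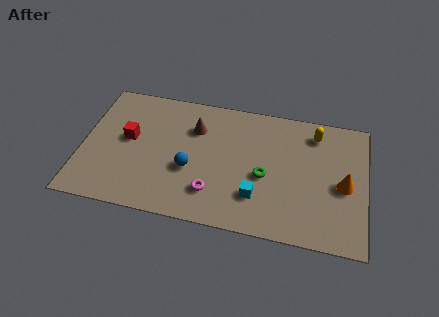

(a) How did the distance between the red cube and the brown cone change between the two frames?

-1.1

They were about 4.3 units apart before and 3.2 after — 1.1 units closer together.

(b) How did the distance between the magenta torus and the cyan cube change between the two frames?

-3.9

Before: roughly 5.9 units apart; after: 2.0. That's 3.9 units closer together.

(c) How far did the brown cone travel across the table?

0.6

From (4.9, 4.7) to (5.1, 5.3), the brown cone covered √(0.2² + 0.6²) ≈ 0.6 units.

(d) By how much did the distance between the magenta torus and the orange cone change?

+0.3

The distance was about 5.8 in the first image and 6.1 in the second, so they moved 0.3 units further apart.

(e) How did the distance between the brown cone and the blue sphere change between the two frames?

-1.7

The distance was about 4.1 in the first image and 2.4 in the second, so they moved 1.7 units closer together.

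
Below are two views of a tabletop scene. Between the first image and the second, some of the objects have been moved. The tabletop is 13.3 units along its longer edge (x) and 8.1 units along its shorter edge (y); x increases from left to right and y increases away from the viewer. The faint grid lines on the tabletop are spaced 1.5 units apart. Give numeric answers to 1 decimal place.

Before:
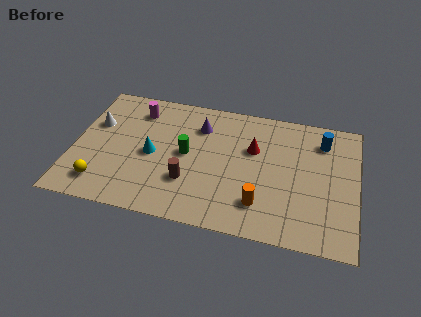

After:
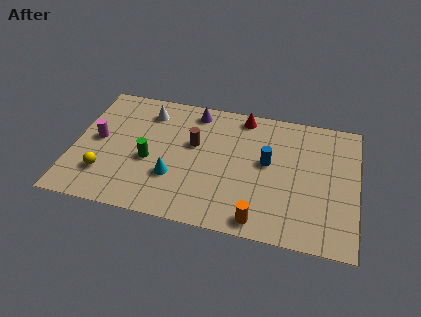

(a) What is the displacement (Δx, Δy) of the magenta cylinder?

(-1.7, -2.3)

The magenta cylinder started near (2.8, 6.5) and ended near (1.1, 4.2).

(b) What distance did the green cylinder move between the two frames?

1.9

From (5.3, 4.2) to (3.6, 3.4), the green cylinder covered √(1.7² + 0.8²) ≈ 1.9 units.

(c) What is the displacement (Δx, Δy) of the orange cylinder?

(0.0, -1.0)

The orange cylinder started near (8.9, 1.9) and ended near (8.9, 0.9).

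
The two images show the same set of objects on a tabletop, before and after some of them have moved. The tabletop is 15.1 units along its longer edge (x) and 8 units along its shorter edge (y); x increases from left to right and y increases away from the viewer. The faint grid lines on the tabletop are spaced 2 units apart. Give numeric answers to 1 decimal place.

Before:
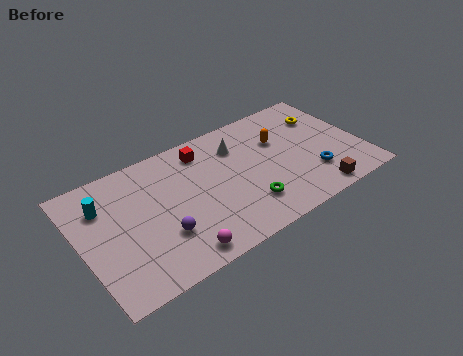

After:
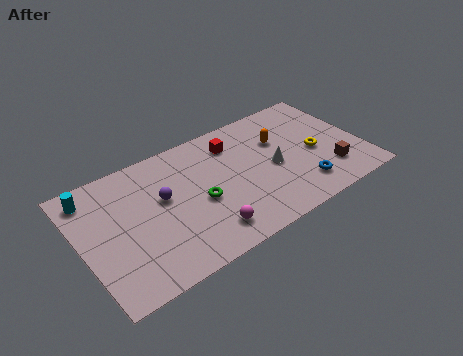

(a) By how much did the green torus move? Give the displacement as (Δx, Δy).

(-2.3, 1.5)

The green torus started near (8.5, 2.0) and ended near (6.2, 3.5).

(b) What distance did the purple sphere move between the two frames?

2.2

From (4.0, 2.5) to (4.4, 4.7), the purple sphere covered √(0.4² + 2.2²) ≈ 2.2 units.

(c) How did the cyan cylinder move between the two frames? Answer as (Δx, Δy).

(-0.5, 0.9)

The cyan cylinder started near (1.4, 5.8) and ended near (0.9, 6.7).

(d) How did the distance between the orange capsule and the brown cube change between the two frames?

-0.6

They were about 4.6 units apart before and 4.0 after — 0.6 units closer together.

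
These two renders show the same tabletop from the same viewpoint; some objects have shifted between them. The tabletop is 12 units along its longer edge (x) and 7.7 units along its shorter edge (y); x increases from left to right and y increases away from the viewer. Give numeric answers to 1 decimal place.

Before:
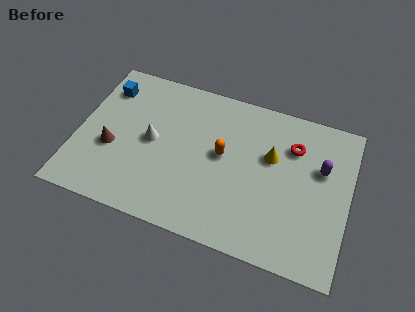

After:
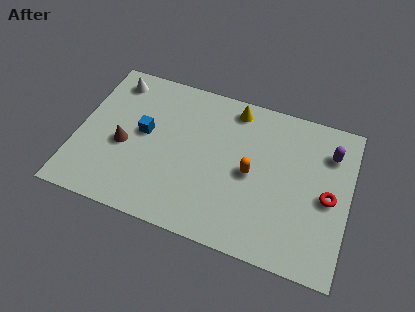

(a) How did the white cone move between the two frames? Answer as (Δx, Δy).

(-2.0, 2.6)

From the two frames, the white cone sits at roughly (3.3, 3.9) before and (1.3, 6.5) after.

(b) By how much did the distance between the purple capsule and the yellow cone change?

+2.2

Before: roughly 2.2 units apart; after: 4.4. That's 2.2 units further apart.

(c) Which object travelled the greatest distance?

the white cone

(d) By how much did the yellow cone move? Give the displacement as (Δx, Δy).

(-1.8, 1.9)

The yellow cone started near (8.5, 4.8) and ended near (6.7, 6.7).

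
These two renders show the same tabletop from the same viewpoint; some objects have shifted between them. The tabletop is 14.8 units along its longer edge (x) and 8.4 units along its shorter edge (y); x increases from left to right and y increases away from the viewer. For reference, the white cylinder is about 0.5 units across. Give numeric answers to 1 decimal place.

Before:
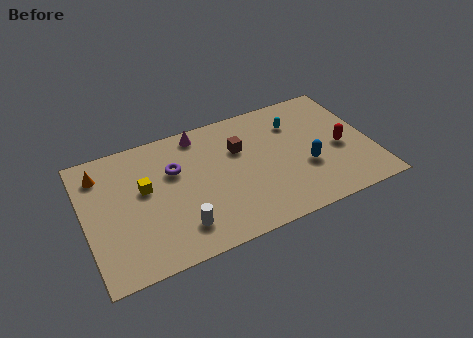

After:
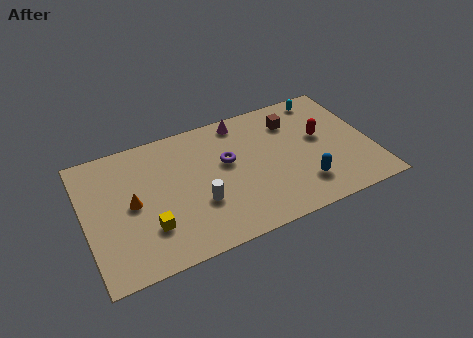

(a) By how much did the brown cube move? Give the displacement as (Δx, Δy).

(2.9, 0.8)

The brown cube started near (8.1, 5.6) and ended near (11.0, 6.4).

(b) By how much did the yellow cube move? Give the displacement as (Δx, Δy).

(0.0, -2.5)

The yellow cube was at about (3.1, 4.9) and moved to about (3.1, 2.4).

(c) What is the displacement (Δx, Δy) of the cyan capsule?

(1.7, 1.2)

The cyan capsule was at about (11.1, 6.2) and moved to about (12.8, 7.4).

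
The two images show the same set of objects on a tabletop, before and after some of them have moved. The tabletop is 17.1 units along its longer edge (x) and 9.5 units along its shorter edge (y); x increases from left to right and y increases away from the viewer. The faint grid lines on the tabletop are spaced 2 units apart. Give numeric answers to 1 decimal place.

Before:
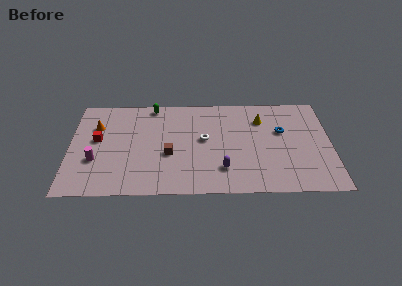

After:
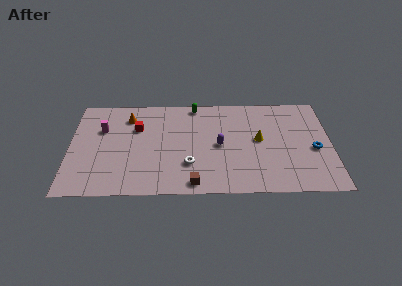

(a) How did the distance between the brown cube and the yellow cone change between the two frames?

-1.0

Before: roughly 6.9 units apart; after: 5.9. That's 1.0 units closer together.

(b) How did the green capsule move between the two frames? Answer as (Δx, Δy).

(2.8, 0.0)

From the two frames, the green capsule sits at roughly (5.4, 8.6) before and (8.2, 8.6) after.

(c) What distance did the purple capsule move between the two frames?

2.3

The purple capsule was near (10.0, 2.3) before and (9.8, 4.6) after, so it travelled √(0.2² + 2.3²) ≈ 2.3 units.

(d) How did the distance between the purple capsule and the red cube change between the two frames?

-3.0

Before: roughly 8.7 units apart; after: 5.7. That's 3.0 units closer together.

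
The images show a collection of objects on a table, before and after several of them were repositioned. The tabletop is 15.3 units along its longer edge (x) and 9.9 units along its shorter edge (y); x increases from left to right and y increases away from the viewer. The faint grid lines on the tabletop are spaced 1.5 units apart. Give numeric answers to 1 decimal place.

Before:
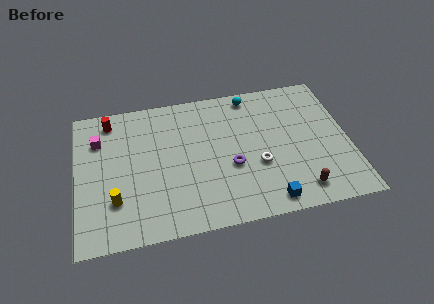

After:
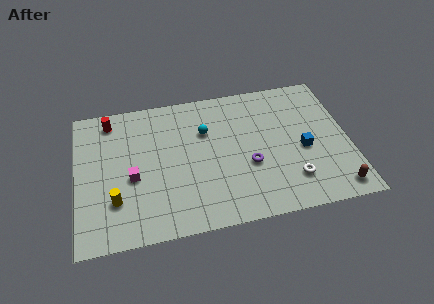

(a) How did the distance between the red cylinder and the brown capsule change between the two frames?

+1.8

They were about 12.5 units apart before and 14.3 after — 1.8 units further apart.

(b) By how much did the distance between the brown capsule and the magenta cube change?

-0.8

Before: roughly 12.4 units apart; after: 11.6. That's 0.8 units closer together.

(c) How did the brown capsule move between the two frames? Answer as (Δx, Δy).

(2.0, -0.3)

From the two frames, the brown capsule sits at roughly (12.3, 1.5) before and (14.3, 1.2) after.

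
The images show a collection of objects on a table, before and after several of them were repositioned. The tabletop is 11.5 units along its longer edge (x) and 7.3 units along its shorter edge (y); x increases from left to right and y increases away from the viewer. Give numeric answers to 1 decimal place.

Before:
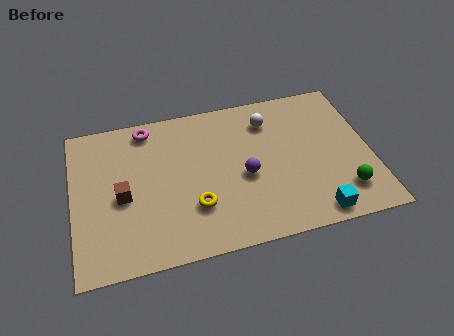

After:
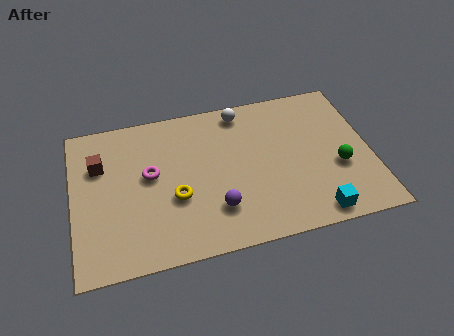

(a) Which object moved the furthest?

the magenta torus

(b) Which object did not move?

the cyan cube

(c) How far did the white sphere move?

1.2

The white sphere moved from about (7.7, 5.7) to (6.7, 6.4), a distance of √(1.0² + 0.7²) ≈ 1.2.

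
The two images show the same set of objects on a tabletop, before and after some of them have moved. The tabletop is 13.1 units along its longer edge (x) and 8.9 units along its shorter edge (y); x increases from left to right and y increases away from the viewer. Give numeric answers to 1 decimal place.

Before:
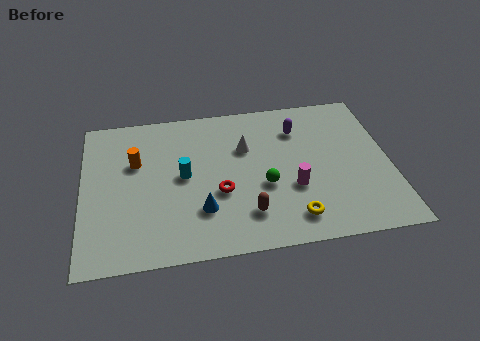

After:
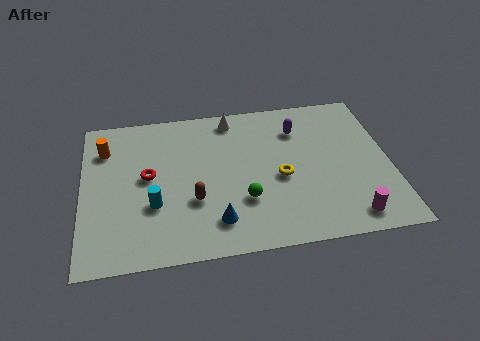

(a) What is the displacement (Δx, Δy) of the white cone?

(-0.5, 1.9)

The white cone started near (7.0, 5.9) and ended near (6.5, 7.8).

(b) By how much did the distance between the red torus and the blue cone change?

+2.9

Before: roughly 1.2 units apart; after: 4.1. That's 2.9 units further apart.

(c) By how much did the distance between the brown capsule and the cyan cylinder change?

-2.0

Before: roughly 3.7 units apart; after: 1.7. That's 2.0 units closer together.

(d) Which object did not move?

the purple capsule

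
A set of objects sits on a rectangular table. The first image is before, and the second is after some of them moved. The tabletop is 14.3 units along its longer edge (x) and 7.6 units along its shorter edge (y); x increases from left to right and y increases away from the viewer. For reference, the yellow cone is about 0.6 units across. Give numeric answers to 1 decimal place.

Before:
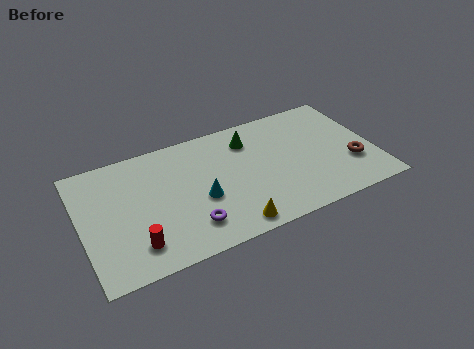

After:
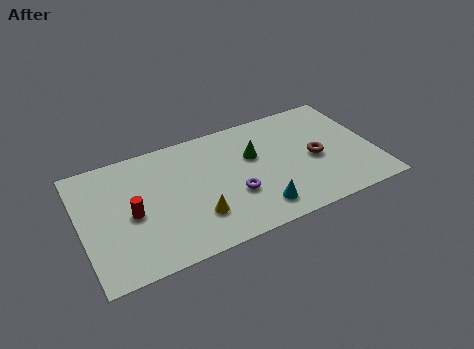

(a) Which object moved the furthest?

the cyan cone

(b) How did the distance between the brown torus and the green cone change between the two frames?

-2.6

They were about 5.8 units apart before and 3.2 after — 2.6 units closer together.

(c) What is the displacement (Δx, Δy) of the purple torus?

(2.3, 1.0)

From the two frames, the purple torus sits at roughly (5.0, 1.7) before and (7.3, 2.7) after.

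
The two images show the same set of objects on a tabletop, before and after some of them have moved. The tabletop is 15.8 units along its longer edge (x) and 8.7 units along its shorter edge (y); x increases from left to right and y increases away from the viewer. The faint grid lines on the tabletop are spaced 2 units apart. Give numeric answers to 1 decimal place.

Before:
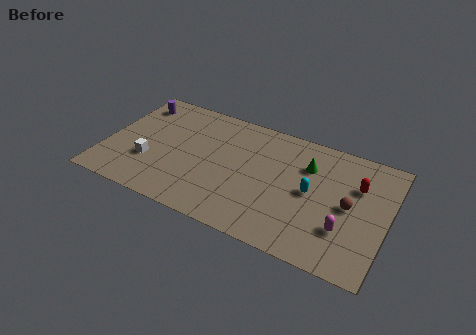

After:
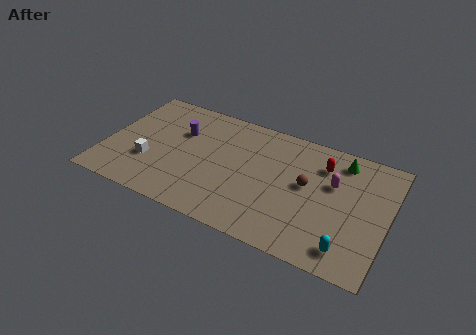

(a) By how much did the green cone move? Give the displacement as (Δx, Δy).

(1.8, 1.1)

From the two frames, the green cone sits at roughly (11.2, 6.2) before and (13.0, 7.3) after.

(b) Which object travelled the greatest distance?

the cyan capsule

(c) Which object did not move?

the white cube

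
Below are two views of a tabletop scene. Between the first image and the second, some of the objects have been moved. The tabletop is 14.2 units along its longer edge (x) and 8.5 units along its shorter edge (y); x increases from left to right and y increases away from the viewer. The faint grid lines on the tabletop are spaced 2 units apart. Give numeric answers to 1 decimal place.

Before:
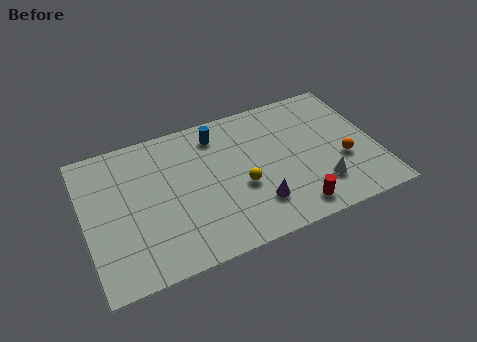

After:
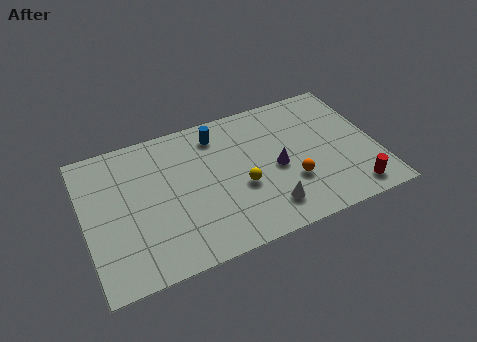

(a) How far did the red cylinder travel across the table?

2.9

The red cylinder was near (9.8, 1.2) before and (12.7, 1.2) after, so it travelled √(2.9² + 0.0²) ≈ 2.9 units.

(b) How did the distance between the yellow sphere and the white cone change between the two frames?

-1.9

Before: roughly 3.9 units apart; after: 2.0. That's 1.9 units closer together.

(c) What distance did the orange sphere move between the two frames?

2.6

The orange sphere was near (12.5, 3.2) before and (9.9, 2.8) after, so it travelled √(2.6² + 0.4²) ≈ 2.6 units.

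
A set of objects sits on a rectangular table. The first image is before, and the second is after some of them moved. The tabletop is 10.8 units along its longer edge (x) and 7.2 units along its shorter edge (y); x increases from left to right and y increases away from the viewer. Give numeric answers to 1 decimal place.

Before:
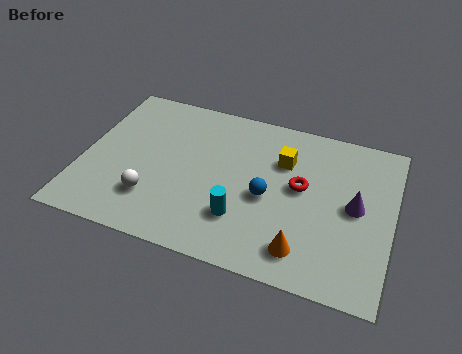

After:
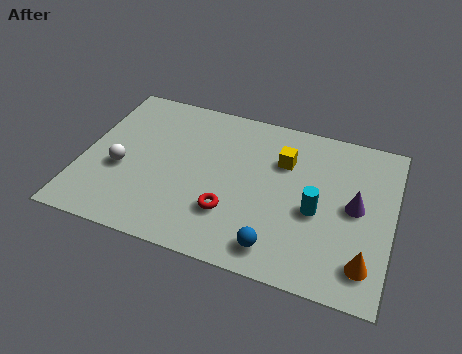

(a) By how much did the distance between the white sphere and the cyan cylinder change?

+3.7

The distance was about 3.1 in the first image and 6.8 in the second, so they moved 3.7 units further apart.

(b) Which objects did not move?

the yellow cube and the purple cone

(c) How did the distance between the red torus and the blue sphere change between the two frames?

+0.6

Before: roughly 1.4 units apart; after: 2.0. That's 0.6 units further apart.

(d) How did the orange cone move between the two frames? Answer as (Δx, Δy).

(2.1, 0.1)

The orange cone was at about (7.9, 1.3) and moved to about (10.0, 1.4).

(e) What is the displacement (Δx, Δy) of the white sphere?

(-1.2, 1.0)

From the two frames, the white sphere sits at roughly (2.6, 1.9) before and (1.4, 2.9) after.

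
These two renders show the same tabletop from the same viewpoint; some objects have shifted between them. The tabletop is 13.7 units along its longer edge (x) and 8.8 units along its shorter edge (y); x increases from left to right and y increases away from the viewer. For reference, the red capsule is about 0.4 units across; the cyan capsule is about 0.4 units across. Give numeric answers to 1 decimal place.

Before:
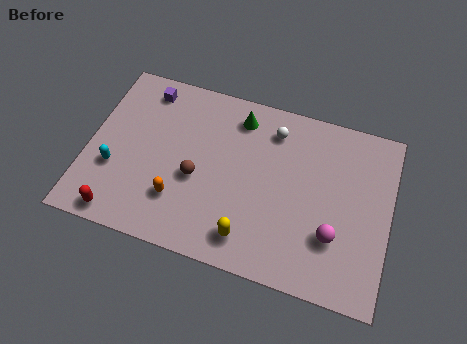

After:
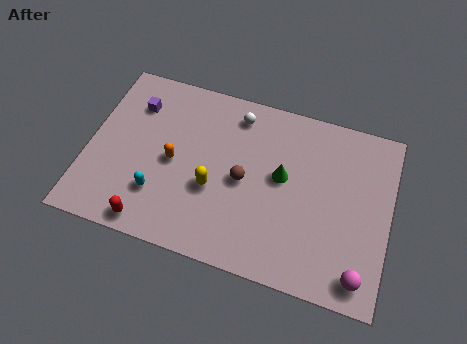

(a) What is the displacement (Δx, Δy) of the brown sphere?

(2.1, 0.5)

From the two frames, the brown sphere sits at roughly (5.0, 3.7) before and (7.1, 4.2) after.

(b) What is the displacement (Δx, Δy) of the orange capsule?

(-0.4, 1.8)

From the two frames, the orange capsule sits at roughly (4.3, 2.4) before and (3.9, 4.2) after.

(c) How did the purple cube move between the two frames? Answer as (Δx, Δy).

(-0.4, -0.9)

The purple cube was at about (2.3, 7.5) and moved to about (1.9, 6.6).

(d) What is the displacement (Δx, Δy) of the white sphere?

(-1.7, 0.3)

The white sphere was at about (8.2, 7.1) and moved to about (6.5, 7.4).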